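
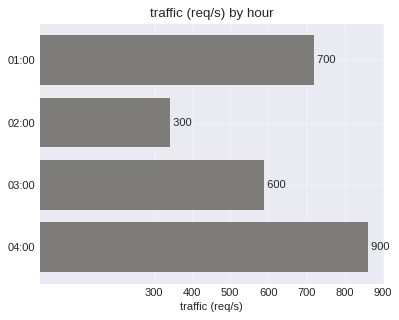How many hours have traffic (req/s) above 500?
3

Above 500: 01:00, 03:00, 04:00.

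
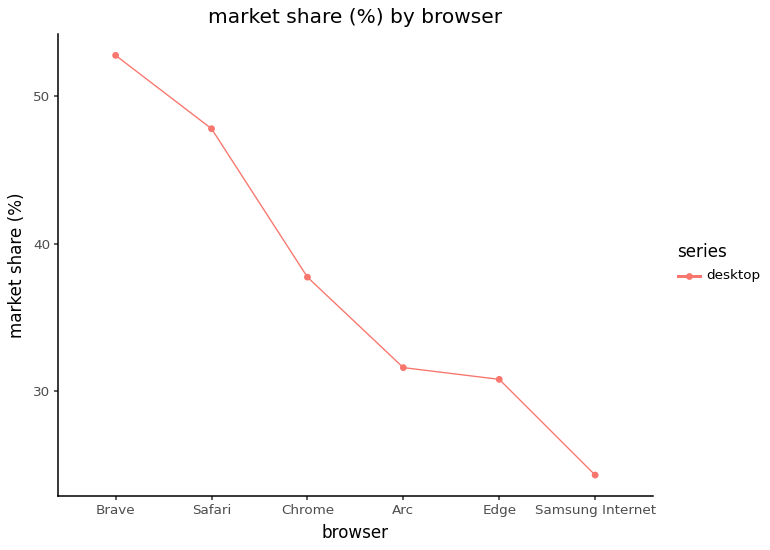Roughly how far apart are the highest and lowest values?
≈ 30

Max Brave ≈ 55, min Samsung Internet ≈ 25; range ≈ 30.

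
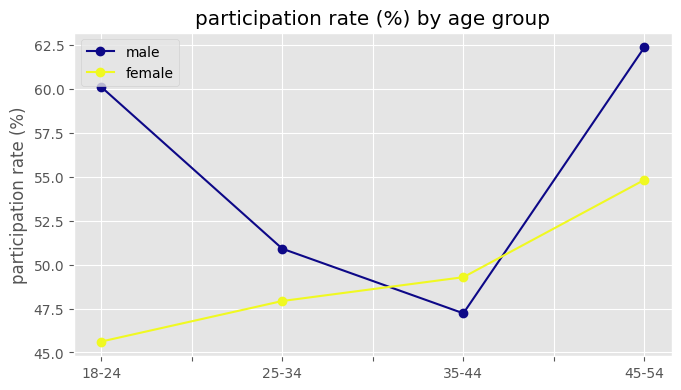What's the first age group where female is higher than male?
35-44

25-34: female ≈ 48 vs male ≈ 50 (not yet); 35-44: female ≈ 50 vs male ≈ 48 (first crossover).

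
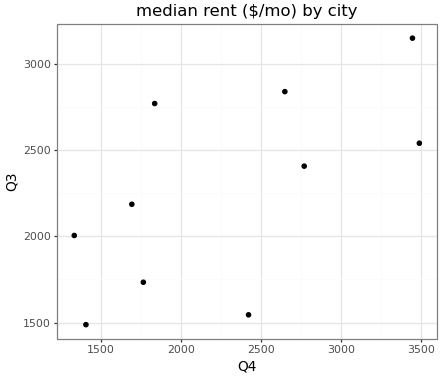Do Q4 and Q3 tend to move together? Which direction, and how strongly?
Points are positively correlated; moderate (|r| ≈ 0.6).

positive, moderate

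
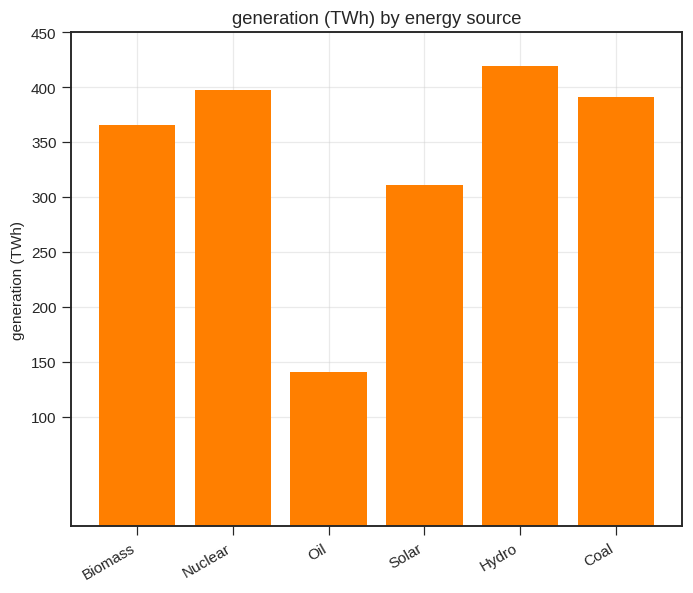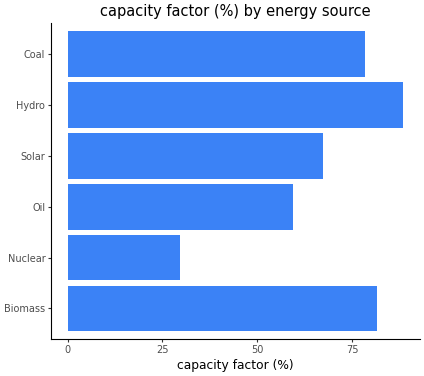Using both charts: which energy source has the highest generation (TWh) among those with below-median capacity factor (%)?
Nuclear

Chart 2 median capacity factor (%) ≈ 70; below-median energy sources: Nuclear, Oil, Solar. Among those, Nuclear has the highest generation (TWh) (≈ 400).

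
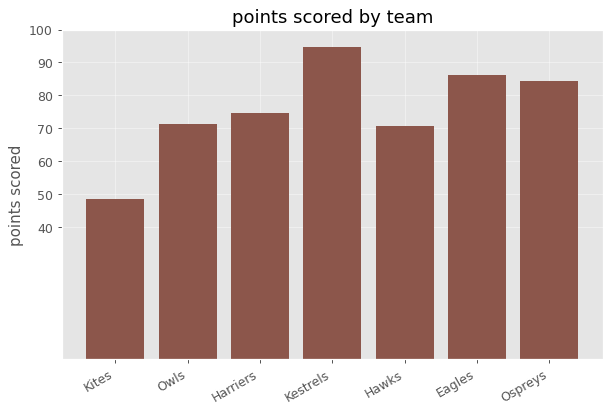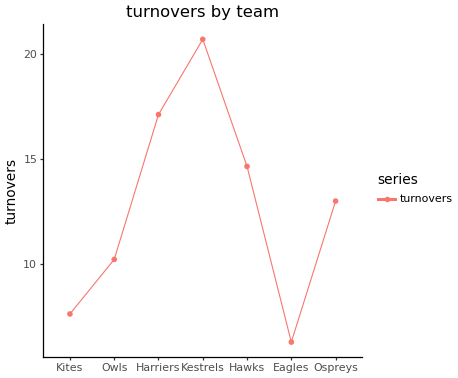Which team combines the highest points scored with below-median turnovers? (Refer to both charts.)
Eagles

Chart 2 median turnovers ≈ 14; below-median teams: Kites, Owls, Eagles. Among those, Eagles has the highest points scored (≈ 90).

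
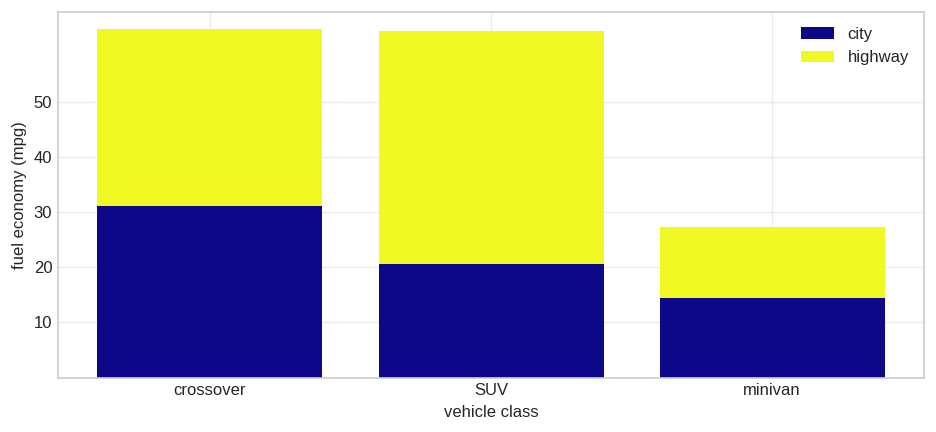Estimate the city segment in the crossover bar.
city top ≈ 30, bottom ≈ 0; segment ≈ 30.

≈ 30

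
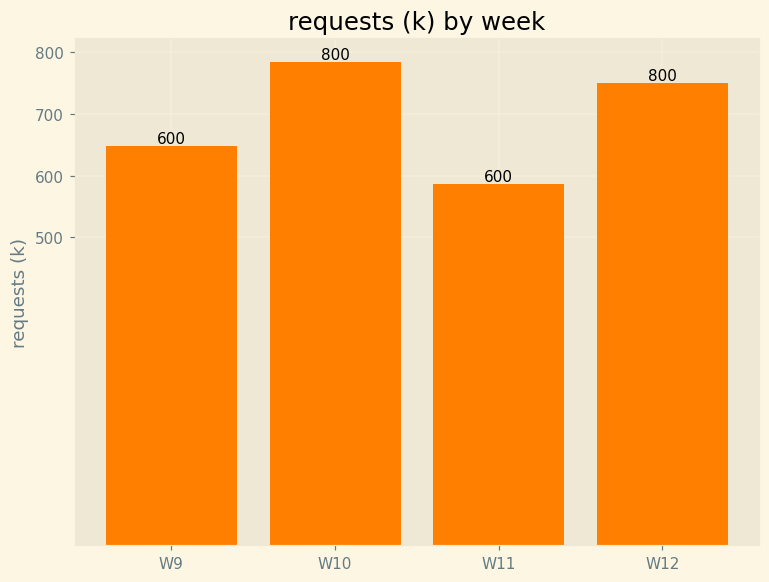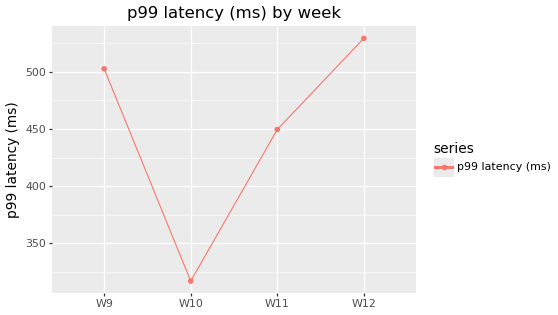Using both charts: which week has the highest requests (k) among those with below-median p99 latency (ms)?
Chart 2 median p99 latency (ms) ≈ 500; below-median weeks: W10, W11. Among those, W10 has the highest requests (k) (≈ 800).

W10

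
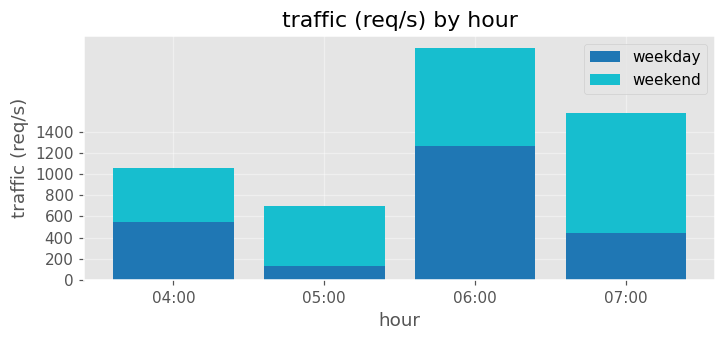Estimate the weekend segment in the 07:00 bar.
weekend top ≈ 1600, bottom ≈ 400; segment ≈ 1200.

≈ 1200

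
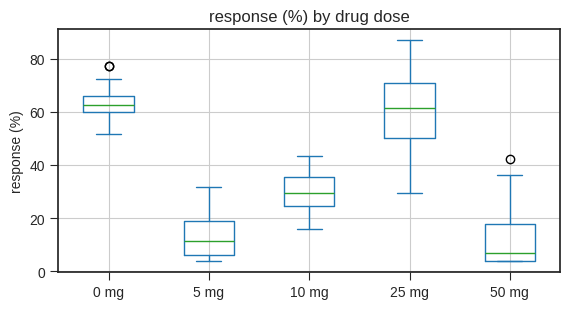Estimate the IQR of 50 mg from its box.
Q3 ≈ 20, Q1 ≈ 5; IQR ≈ 15.

≈ 15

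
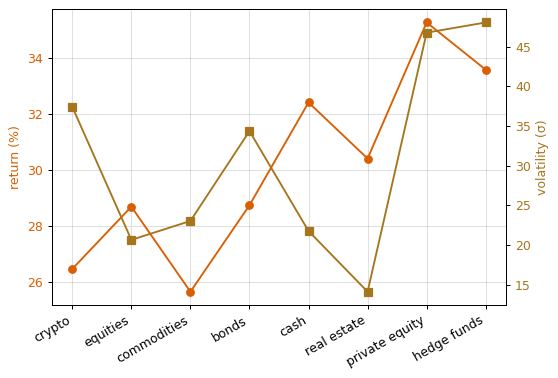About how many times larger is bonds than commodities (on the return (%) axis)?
≈ 1.12×

bonds ≈ 29, commodities ≈ 26; 29/26 ≈ 1.12.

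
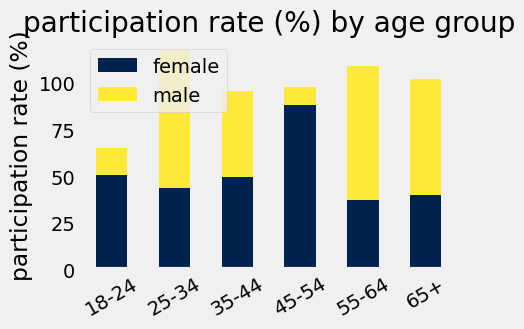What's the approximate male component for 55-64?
≈ 70

male top ≈ 110, bottom ≈ 40; segment ≈ 70.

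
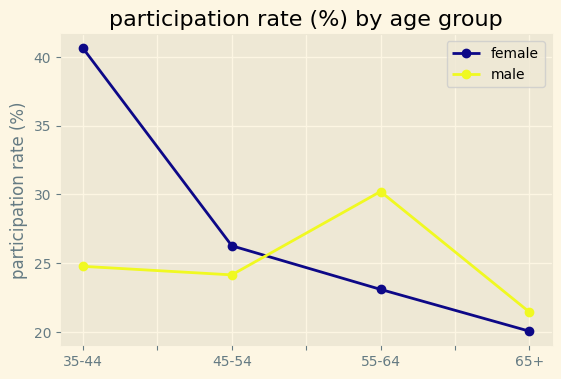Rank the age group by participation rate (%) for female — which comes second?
45-54

Top 3 for female: 35-44 ≈ 40, 45-54 ≈ 26, 55-64 ≈ 24.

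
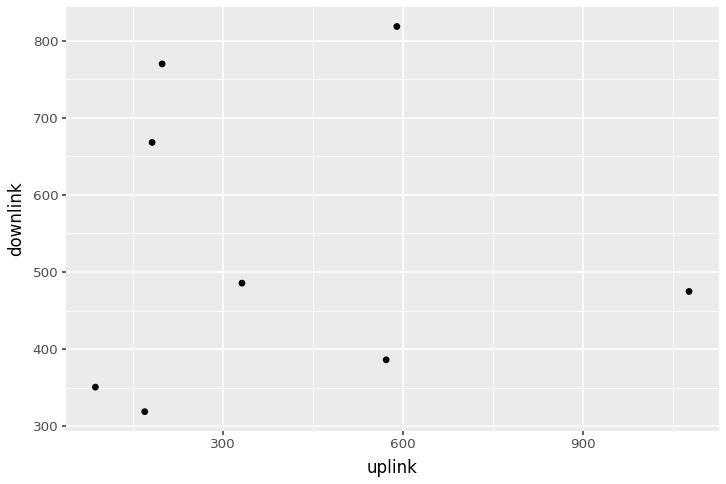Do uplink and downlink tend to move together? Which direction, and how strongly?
Points are roughly uncorrelated; weak (|r| ≈ 0.0).

no clear correlation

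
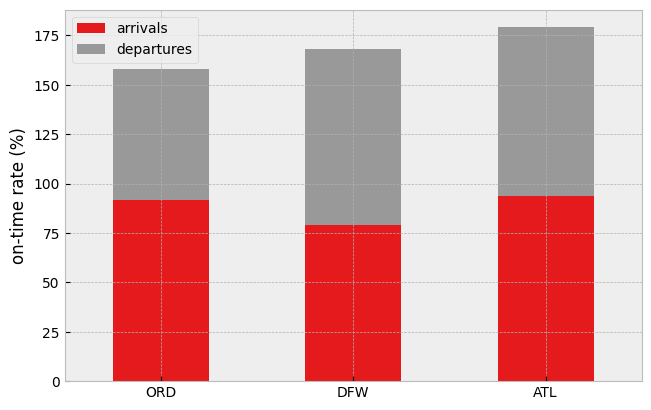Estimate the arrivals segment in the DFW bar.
≈ 80

arrivals top ≈ 80, bottom ≈ 0; segment ≈ 80.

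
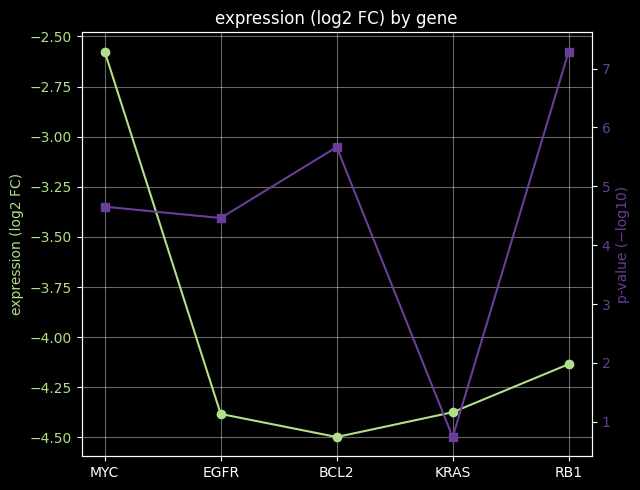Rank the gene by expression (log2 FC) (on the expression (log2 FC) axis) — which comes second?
RB1

Top 3 (on the expression (log2 FC) axis): MYC ≈ -2.6, RB1 ≈ -4.2, KRAS ≈ -4.4.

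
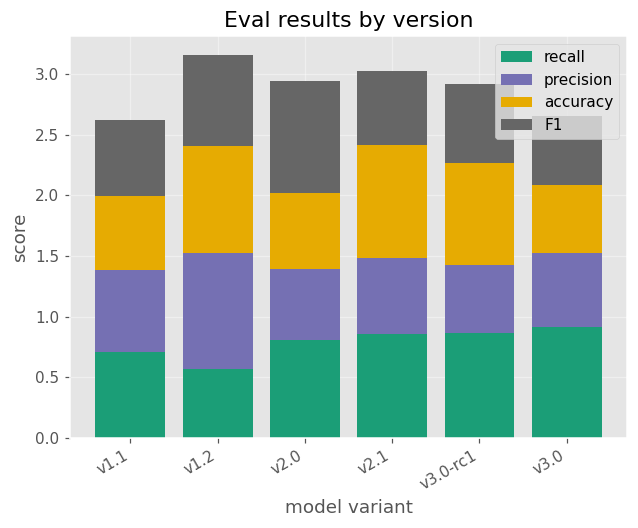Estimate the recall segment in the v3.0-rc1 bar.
recall top ≈ 1.0, bottom ≈ 0.0; segment ≈ 1.0.

≈ 1.0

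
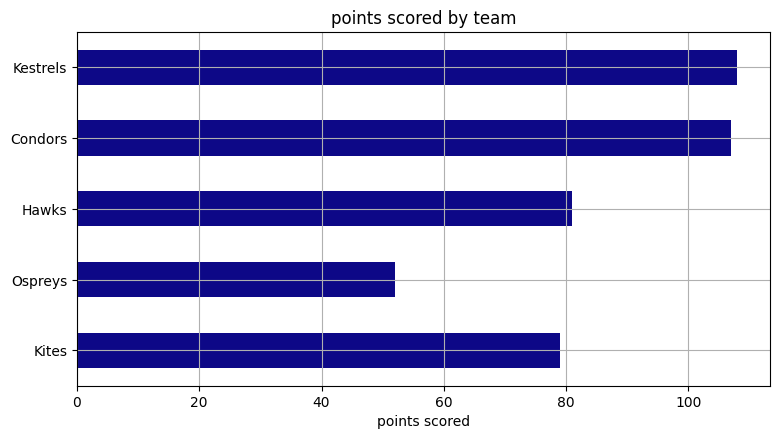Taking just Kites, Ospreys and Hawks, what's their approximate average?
≈ 70

(80 + 50 + 80) / 3 ≈ 70.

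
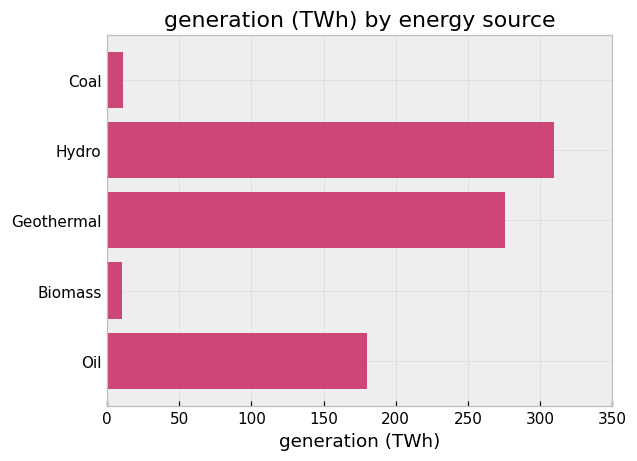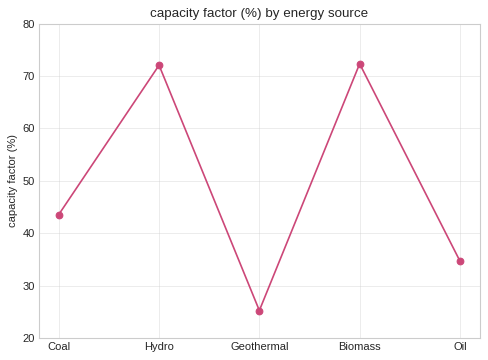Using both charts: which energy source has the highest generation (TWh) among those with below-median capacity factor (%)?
Geothermal

Chart 2 median capacity factor (%) ≈ 40; below-median energy sources: Geothermal, Oil. Among those, Geothermal has the highest generation (TWh) (≈ 300).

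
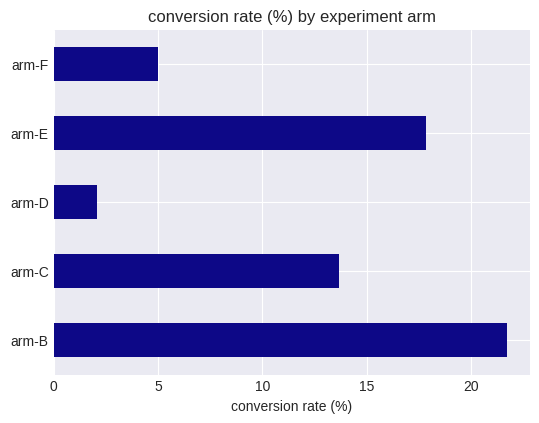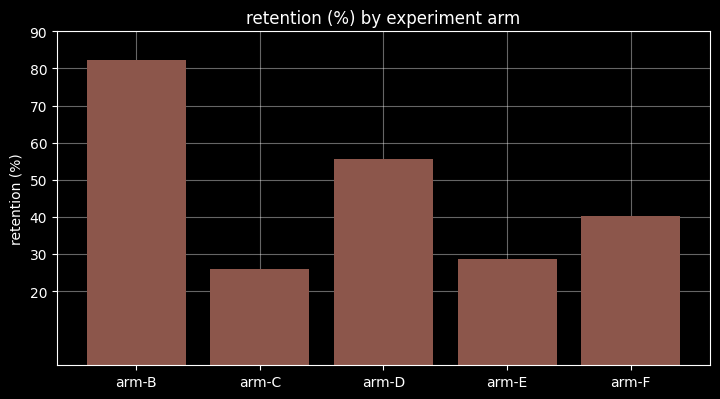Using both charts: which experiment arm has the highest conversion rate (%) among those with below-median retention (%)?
arm-E

Chart 2 median retention (%) ≈ 40; below-median experiment arms: arm-C, arm-E. Among those, arm-E has the highest conversion rate (%) (≈ 18).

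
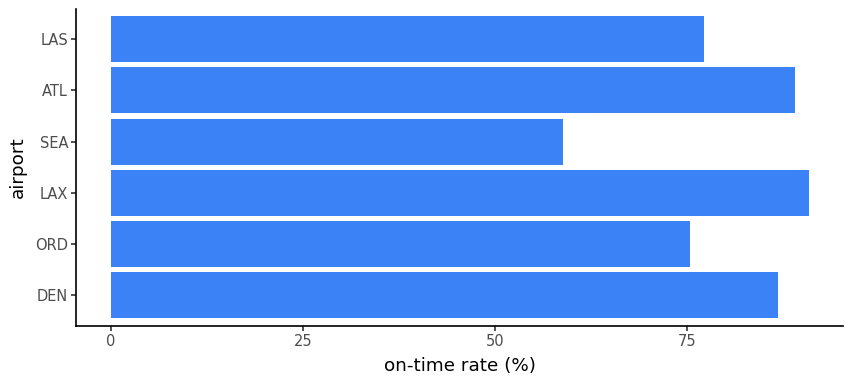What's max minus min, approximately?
Max LAX ≈ 90, min SEA ≈ 60; range ≈ 30.

≈ 30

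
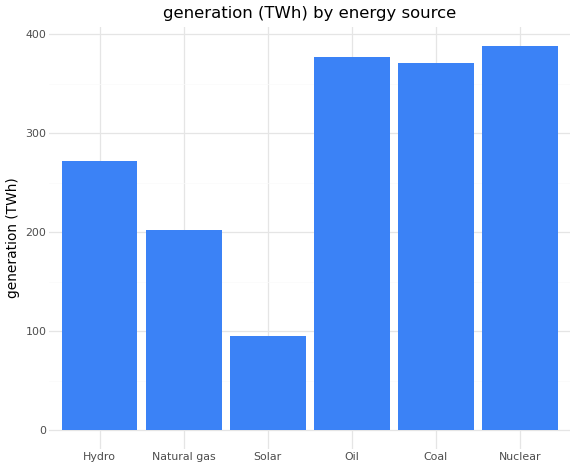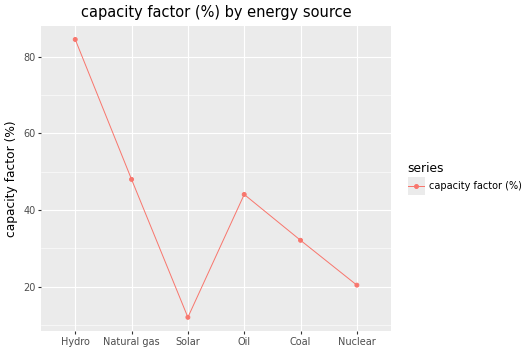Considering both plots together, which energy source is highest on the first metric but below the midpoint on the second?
Nuclear

Chart 2 median capacity factor (%) ≈ 40; below-median energy sources: Solar, Coal, Nuclear. Among those, Nuclear has the highest generation (TWh) (≈ 400).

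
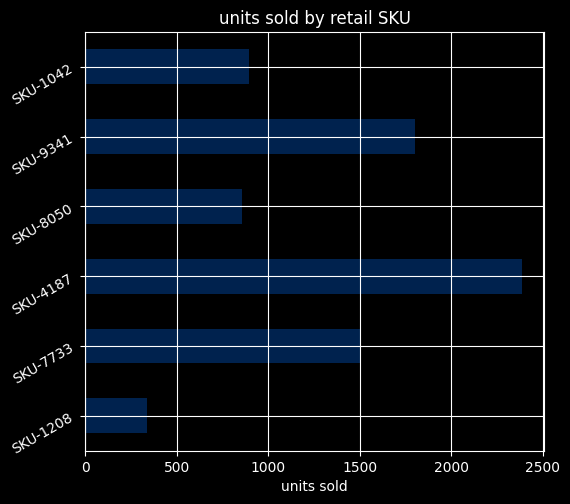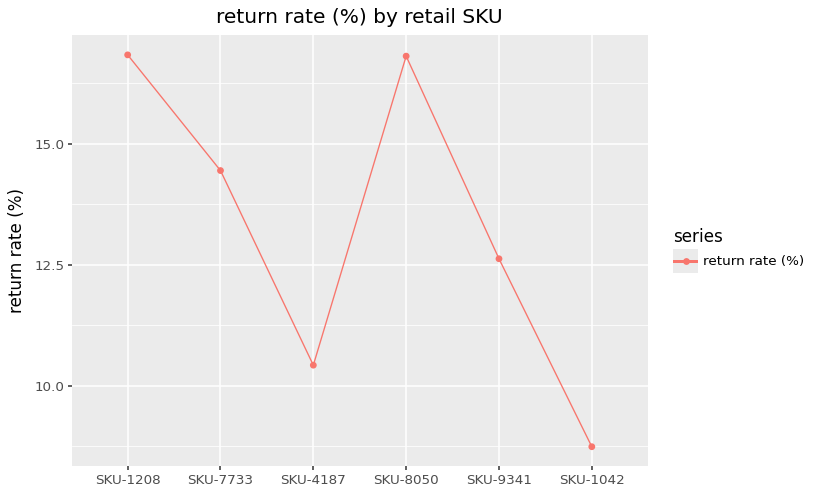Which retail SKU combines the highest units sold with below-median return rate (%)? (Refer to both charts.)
SKU-4187

Chart 2 median return rate (%) ≈ 14; below-median retail SKUs: SKU-4187, SKU-9341, SKU-1042. Among those, SKU-4187 has the highest units sold (≈ 2500).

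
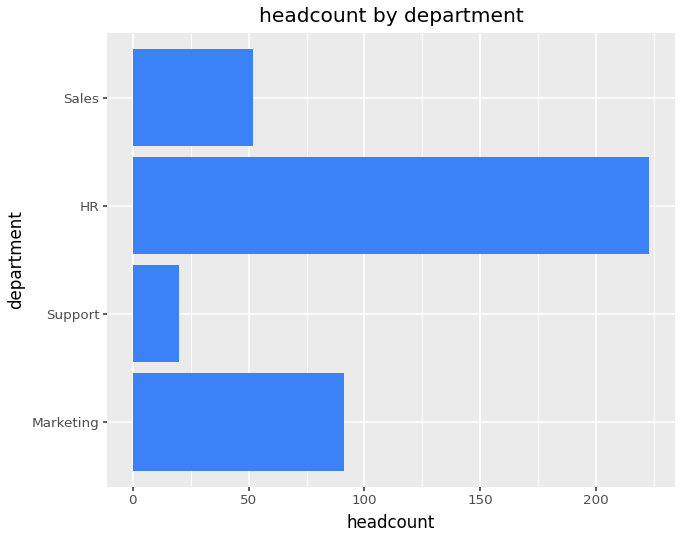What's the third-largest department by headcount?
Top 4: HR ≈ 220, Marketing ≈ 100, Sales ≈ 60, Support ≈ 20.

Sales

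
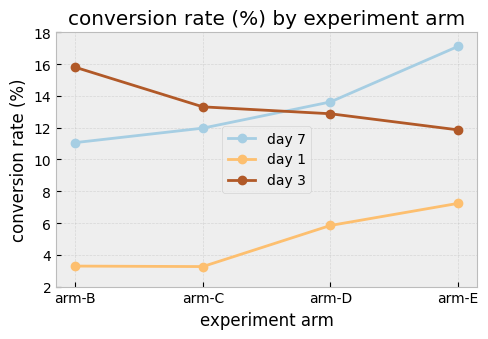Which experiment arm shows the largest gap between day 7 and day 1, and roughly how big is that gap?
arm-E, ≈ 10 %

arm-E: day 7 ≈ 18, day 1 ≈ 8 → gap ≈ 10. Next-largest (arm-C) is only ≈ 8.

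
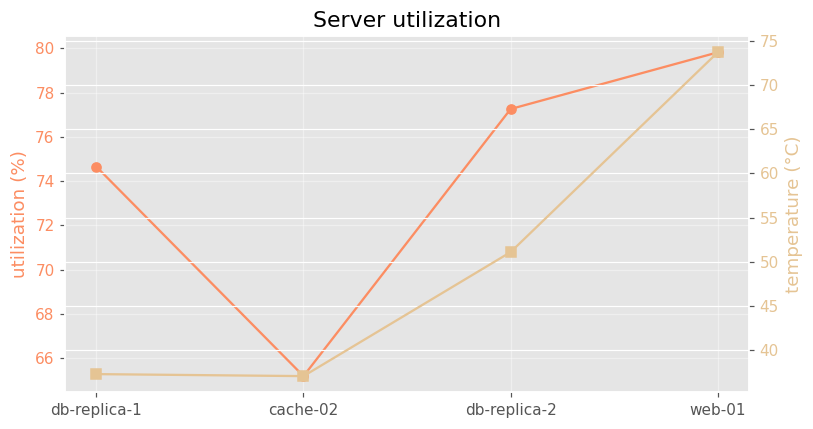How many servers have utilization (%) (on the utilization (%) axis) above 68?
3

Above 68: db-replica-1, db-replica-2, web-01.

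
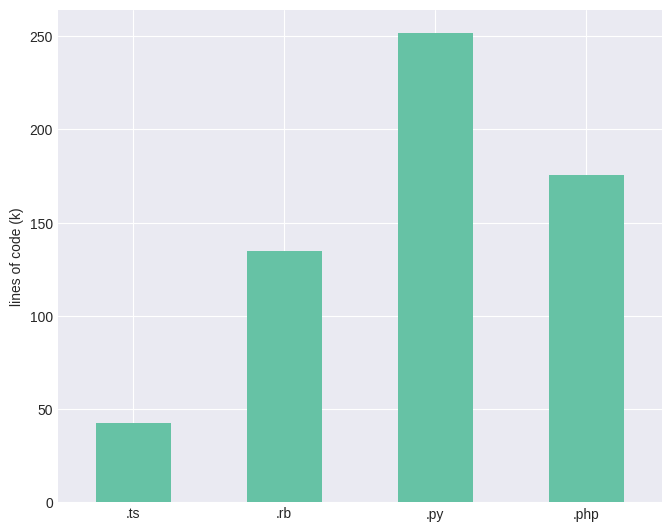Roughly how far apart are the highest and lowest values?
≈ 200

Max .py ≈ 250, min .ts ≈ 50; range ≈ 200.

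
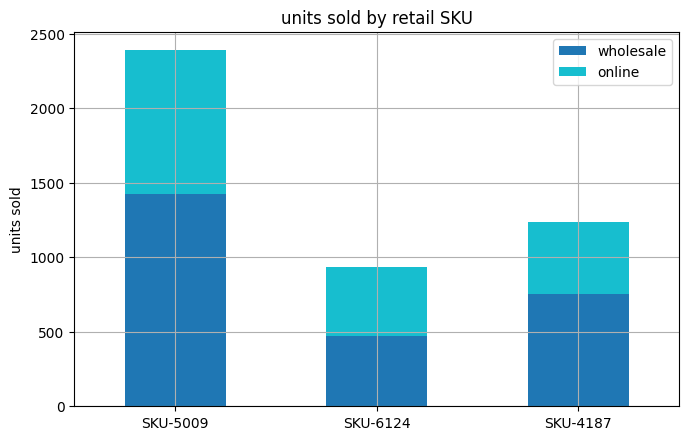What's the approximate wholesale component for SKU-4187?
wholesale top ≈ 800, bottom ≈ 0; segment ≈ 800.

≈ 800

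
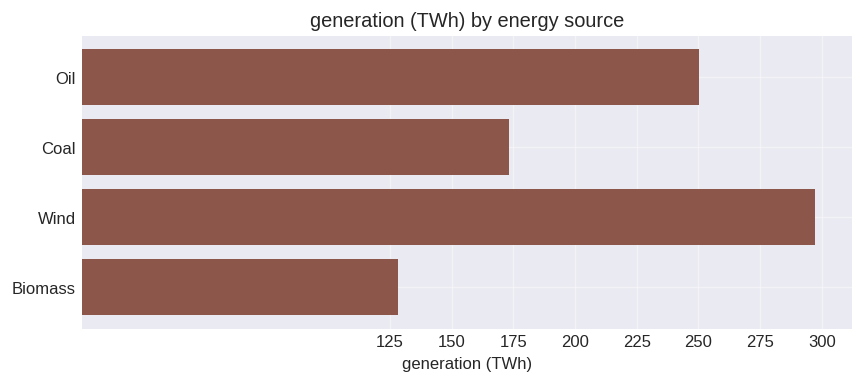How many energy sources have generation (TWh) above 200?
Above 200: Oil, Wind.

2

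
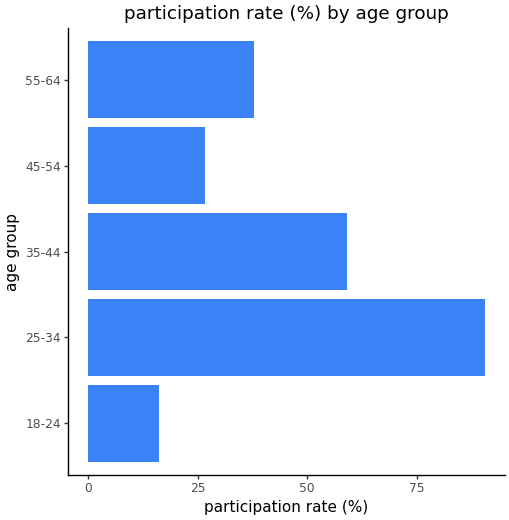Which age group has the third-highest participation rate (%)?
55-64

Top 4: 25-34 ≈ 90, 35-44 ≈ 60, 55-64 ≈ 40, 45-54 ≈ 30.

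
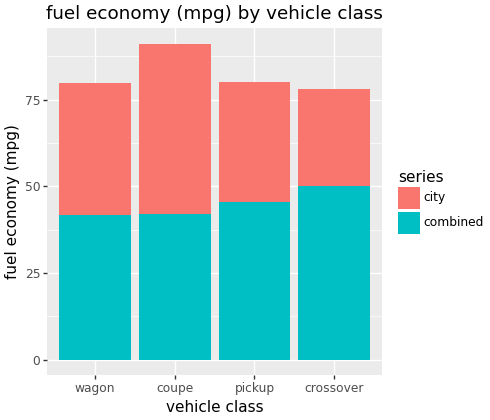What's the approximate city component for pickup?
city top ≈ 80, bottom ≈ 50; segment ≈ 30.

≈ 30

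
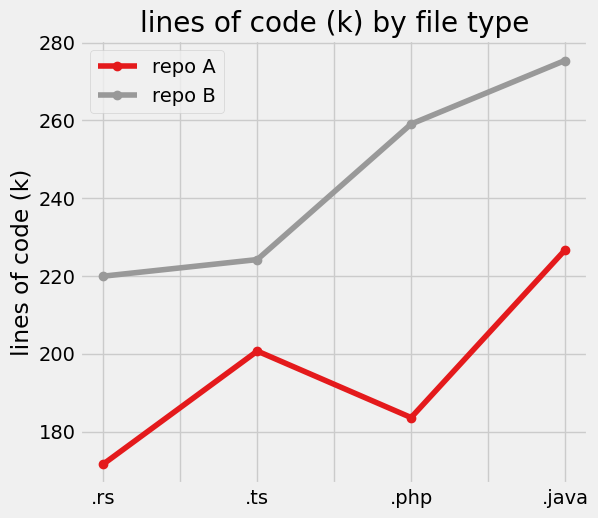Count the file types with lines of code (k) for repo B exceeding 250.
Above 250: .php, .java.

2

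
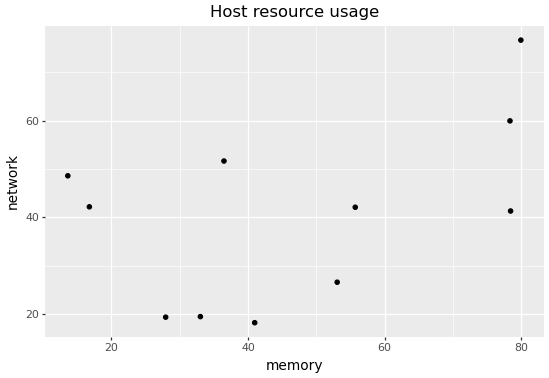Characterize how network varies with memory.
Points are positively correlated; moderate (|r| ≈ 0.5).

positive, moderate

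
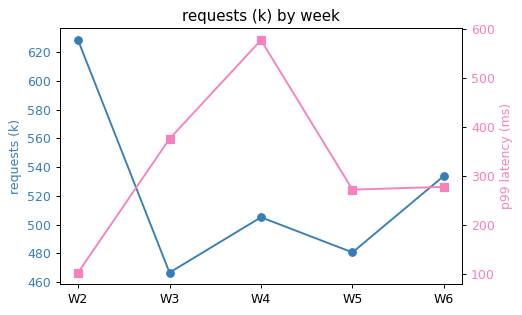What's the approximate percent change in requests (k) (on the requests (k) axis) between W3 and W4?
≈ +8.7%

W3 ≈ 460, W4 ≈ 500; (500 − 460) / 460 ≈ +8.7%.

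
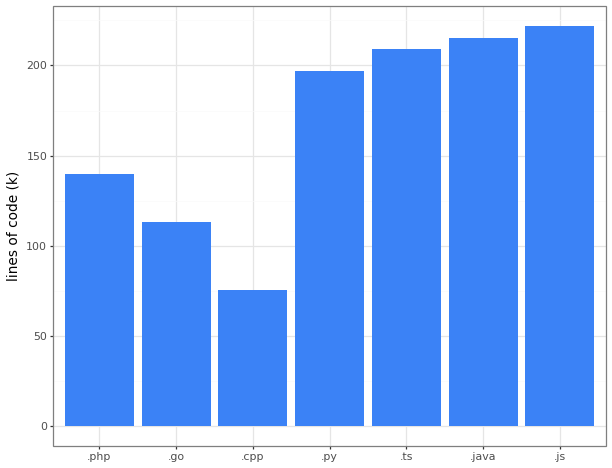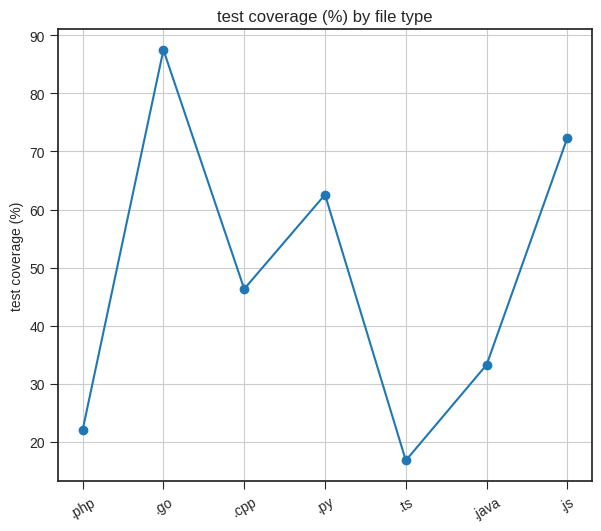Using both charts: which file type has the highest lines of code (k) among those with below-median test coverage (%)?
Chart 2 median test coverage (%) ≈ 50; below-median file types: .php, .ts, .java. Among those, .java has the highest lines of code (k) (≈ 225).

.java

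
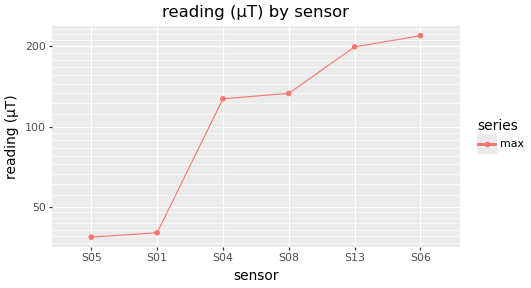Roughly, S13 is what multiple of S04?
≈ 1.67×

S13 ≈ 200, S04 ≈ 120; 200/120 ≈ 1.67.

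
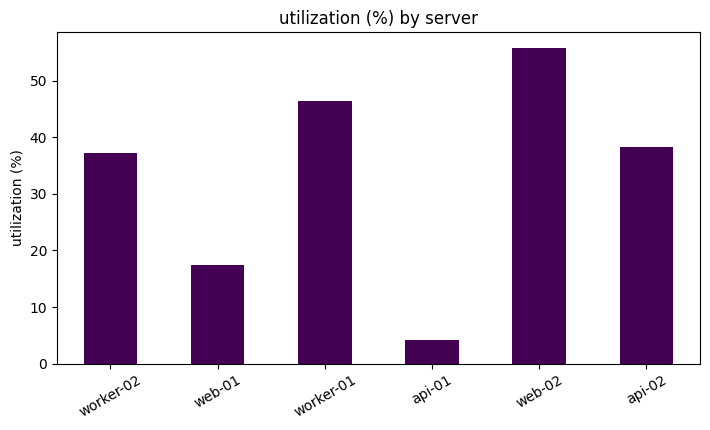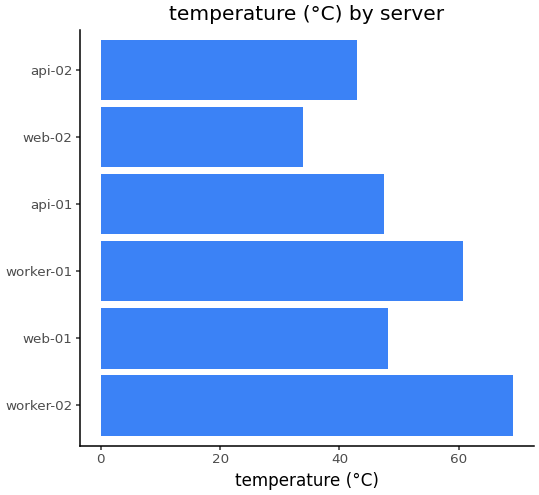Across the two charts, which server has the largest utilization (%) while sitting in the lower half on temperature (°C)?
Chart 2 median temperature (°C) ≈ 50; below-median servers: api-01, web-02, api-02. Among those, web-02 has the highest utilization (%) (≈ 60).

web-02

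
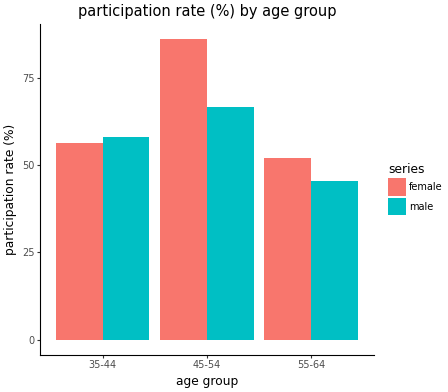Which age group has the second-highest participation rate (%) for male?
Top 3 for male: 45-54 ≈ 70, 35-44 ≈ 60, 55-64 ≈ 50.

35-44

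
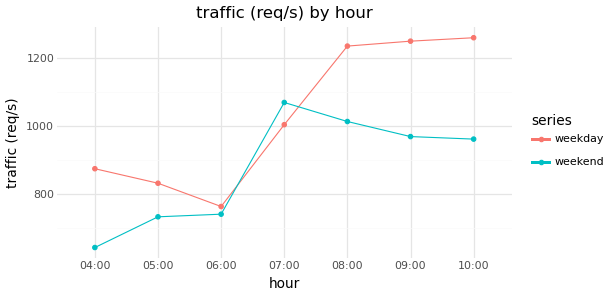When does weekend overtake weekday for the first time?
06:00: weekend ≈ 700 vs weekday ≈ 800 (not yet); 07:00: weekend ≈ 1100 vs weekday ≈ 1000 (first crossover).

07:00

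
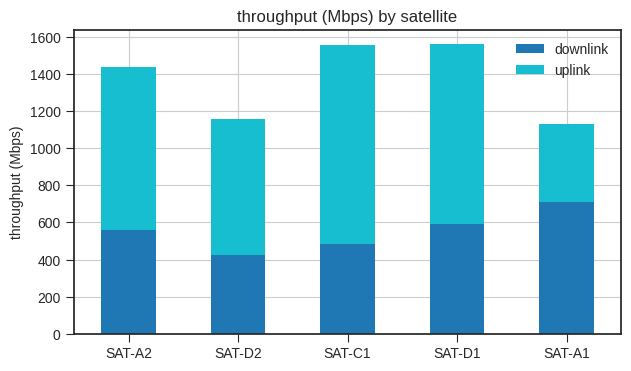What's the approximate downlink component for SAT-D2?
≈ 400

downlink top ≈ 400, bottom ≈ 0; segment ≈ 400.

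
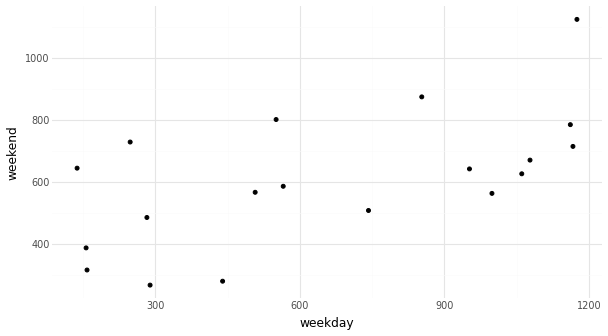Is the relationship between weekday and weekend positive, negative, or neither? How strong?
Points are positively correlated; moderate (|r| ≈ 0.6).

positive, moderate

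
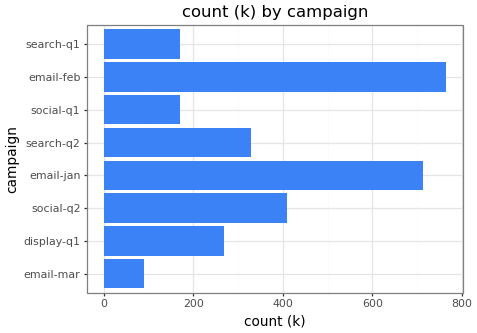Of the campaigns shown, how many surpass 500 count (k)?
2

Above 500: email-jan, email-feb.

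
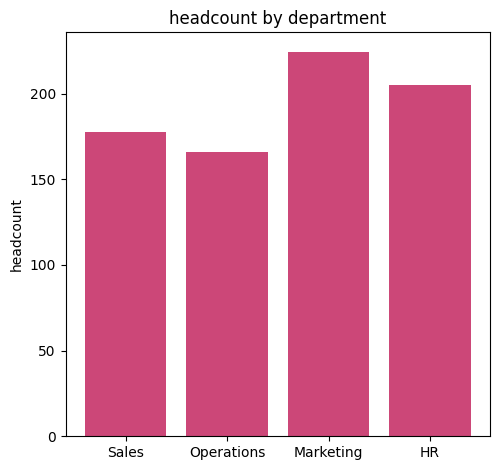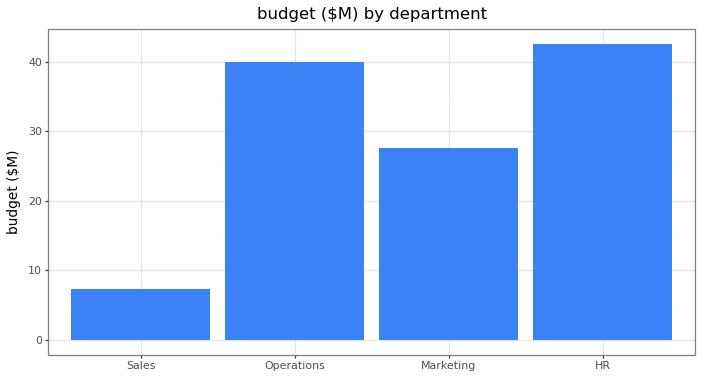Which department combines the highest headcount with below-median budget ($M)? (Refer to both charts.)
Marketing

Chart 2 median budget ($M) ≈ 35; below-median departments: Sales, Marketing. Among those, Marketing has the highest headcount (≈ 225).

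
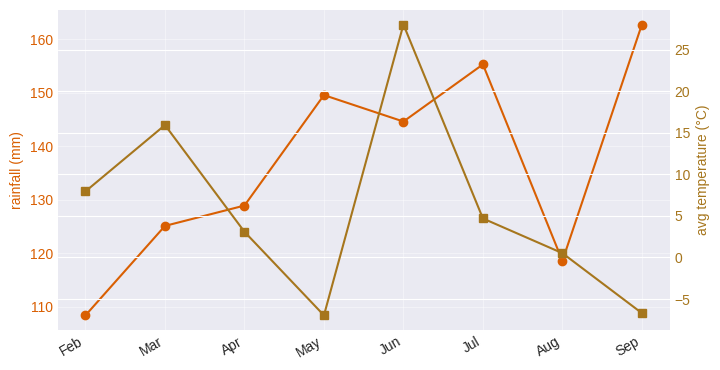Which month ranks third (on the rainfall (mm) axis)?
Top 4 (on the rainfall (mm) axis): Sep ≈ 165, Jul ≈ 155, May ≈ 150, Jun ≈ 145.

May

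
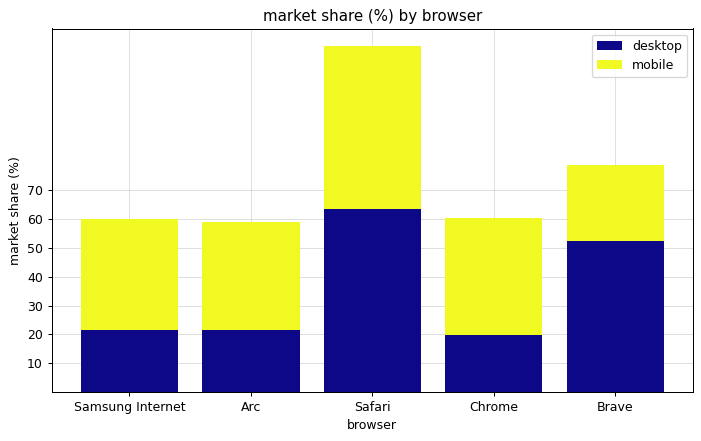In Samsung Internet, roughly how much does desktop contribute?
desktop top ≈ 20, bottom ≈ 0; segment ≈ 20.

≈ 20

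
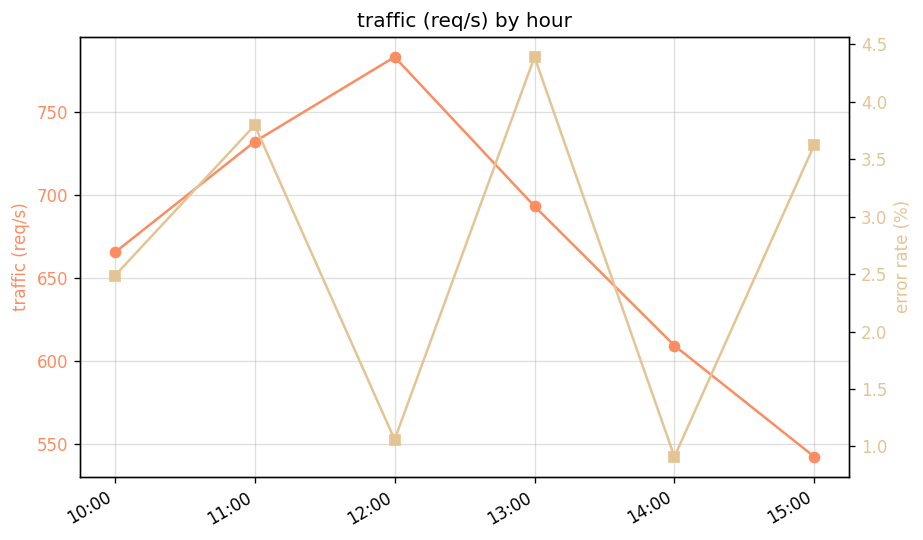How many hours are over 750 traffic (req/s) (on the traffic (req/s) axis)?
1

Above 750: 12:00.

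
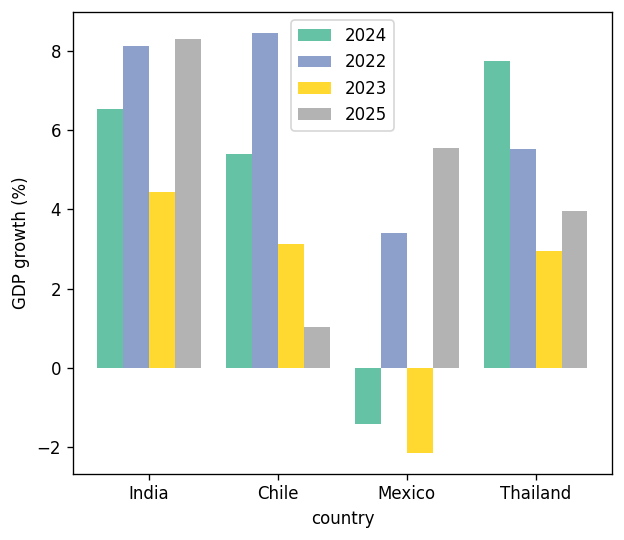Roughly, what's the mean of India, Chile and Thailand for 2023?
≈ 3

(4 + 3 + 3) / 3 ≈ 3.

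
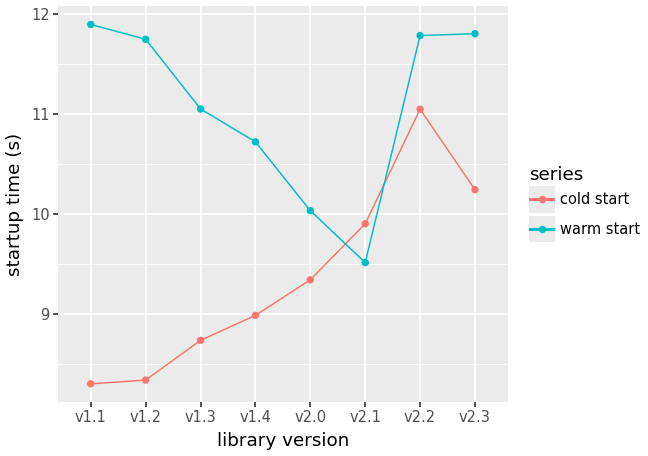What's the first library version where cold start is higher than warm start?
v2.0: cold start ≈ 9.5 vs warm start ≈ 10.0 (not yet); v2.1: cold start ≈ 10.0 vs warm start ≈ 9.5 (first crossover).

v2.1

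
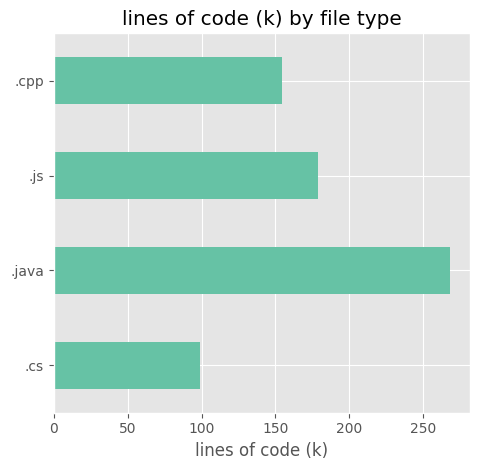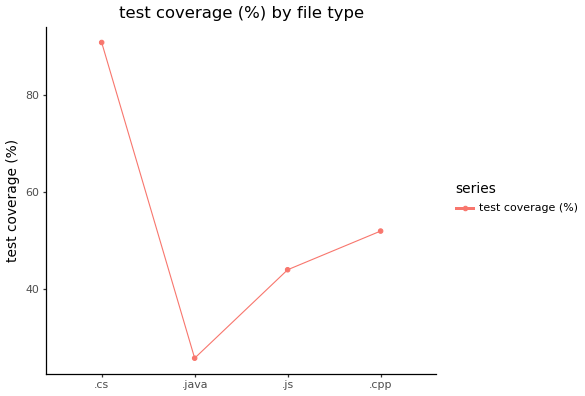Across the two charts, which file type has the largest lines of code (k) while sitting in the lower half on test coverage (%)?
Chart 2 median test coverage (%) ≈ 50; below-median file types: .java, .js. Among those, .java has the highest lines of code (k) (≈ 275).

.java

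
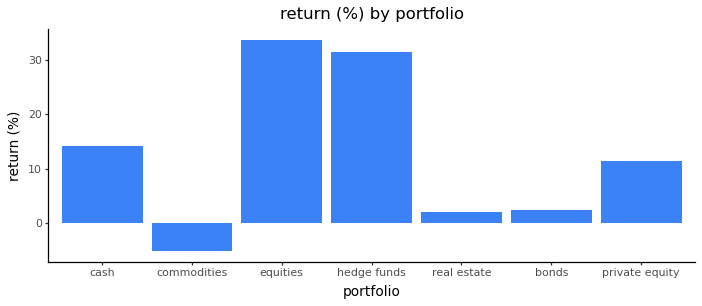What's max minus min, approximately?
≈ 40

Max equities ≈ 35, min commodities ≈ -5; range ≈ 40.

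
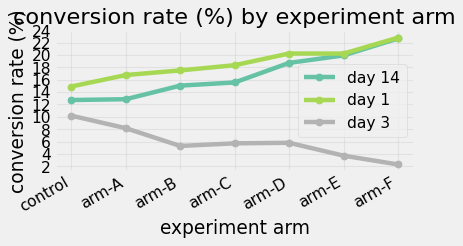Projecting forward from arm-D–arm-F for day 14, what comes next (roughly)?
Last three: 18, 20, 22 → slope ≈ 2/step → next ≈ 24.

≈ 24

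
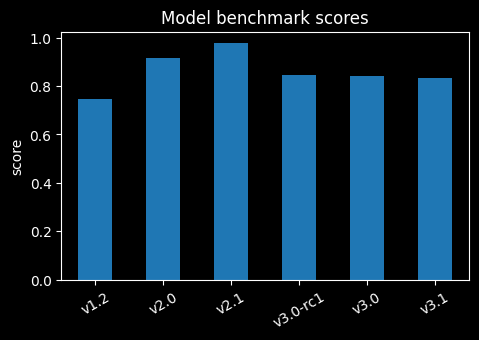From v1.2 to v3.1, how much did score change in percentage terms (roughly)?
v1.2 ≈ 0.7, v3.1 ≈ 0.8; (0.8 − 0.7) / 0.7 ≈ +14.3%.

≈ +14.3%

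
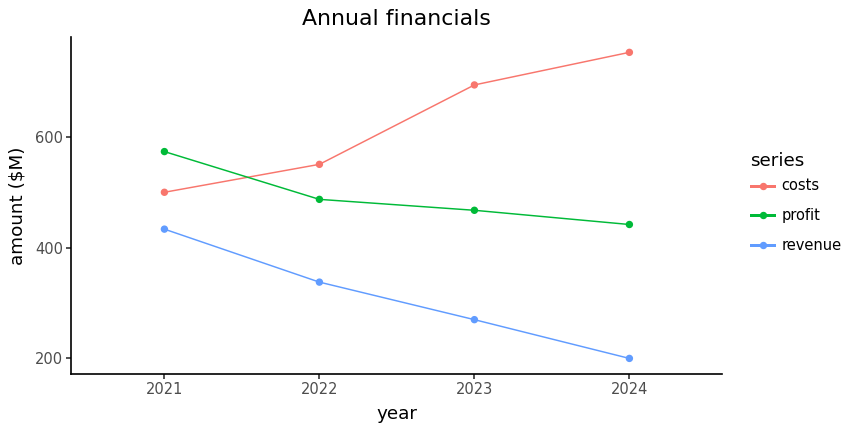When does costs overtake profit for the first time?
2021: costs ≈ 500 vs profit ≈ 550 (not yet); 2022: costs ≈ 550 vs profit ≈ 500 (first crossover).

2022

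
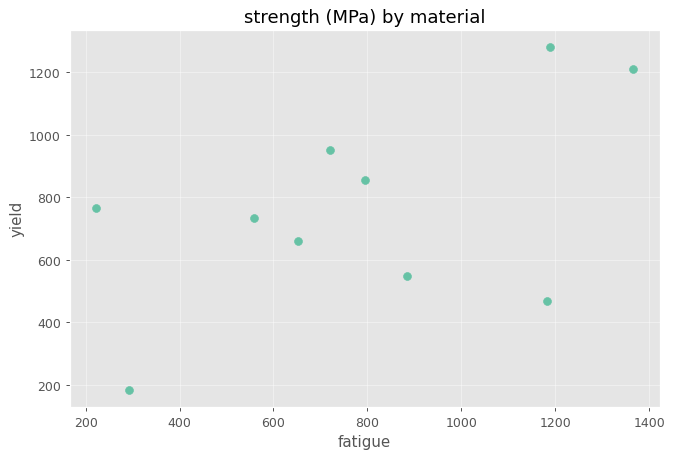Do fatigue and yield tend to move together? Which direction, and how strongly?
Points are positively correlated; moderate (|r| ≈ 0.5).

positive, moderate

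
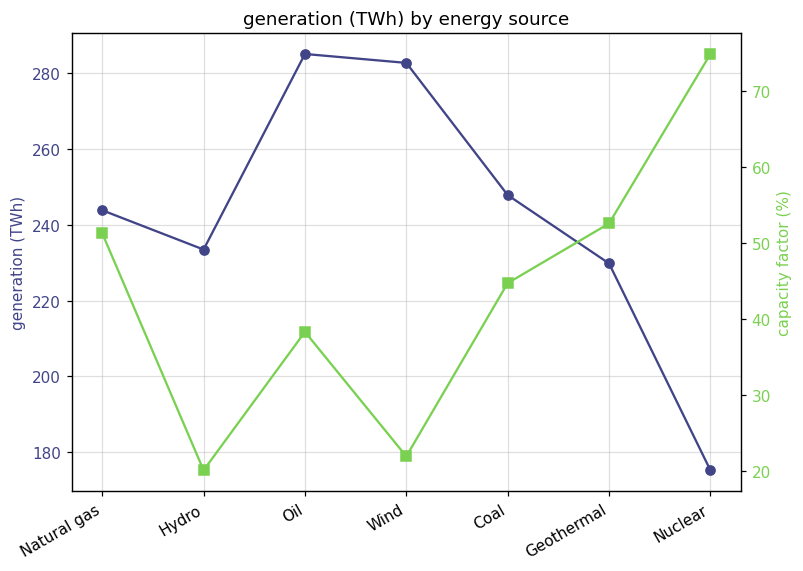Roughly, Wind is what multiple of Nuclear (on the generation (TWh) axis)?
Wind ≈ 280, Nuclear ≈ 180; 280/180 ≈ 1.56.

≈ 1.56×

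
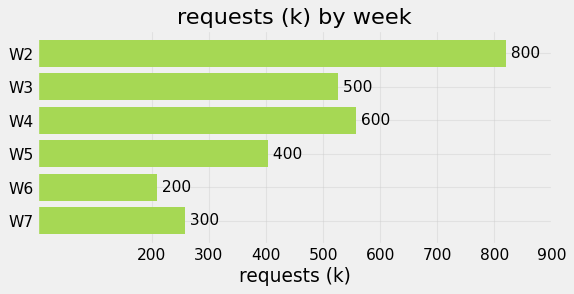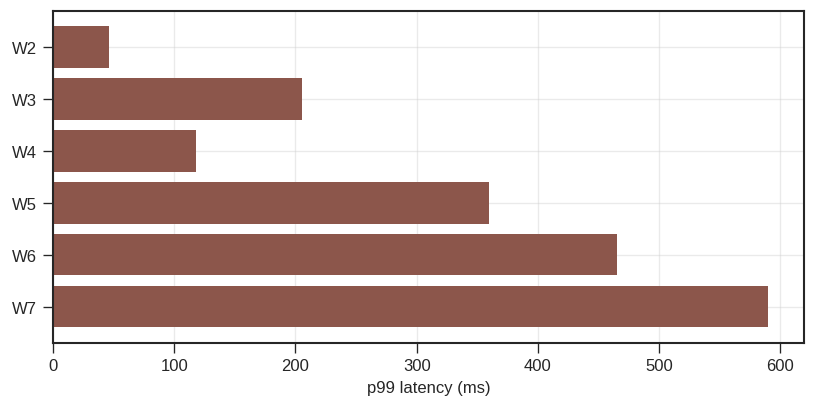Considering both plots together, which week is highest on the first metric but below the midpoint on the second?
Chart 2 median p99 latency (ms) ≈ 300; below-median weeks: W2, W3, W4. Among those, W2 has the highest requests (k) (≈ 800).

W2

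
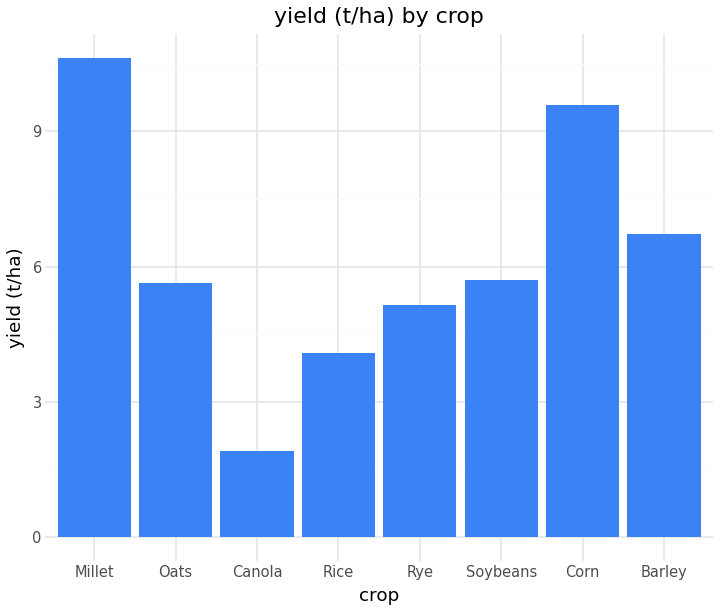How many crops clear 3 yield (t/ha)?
Above 3: Millet, Oats, Rice, Rye, Soybeans, Corn, Barley.

7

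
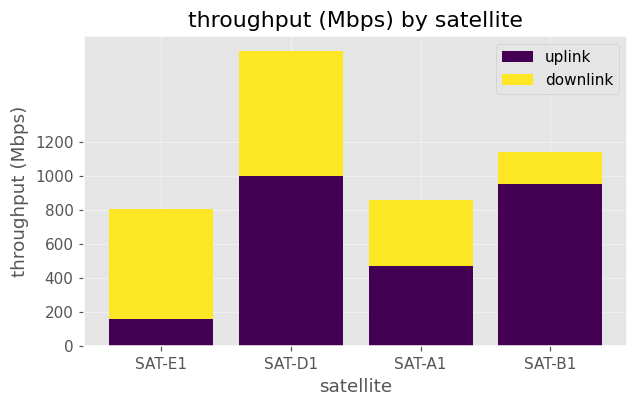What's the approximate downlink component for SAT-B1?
downlink top ≈ 1200, bottom ≈ 1000; segment ≈ 200.

≈ 200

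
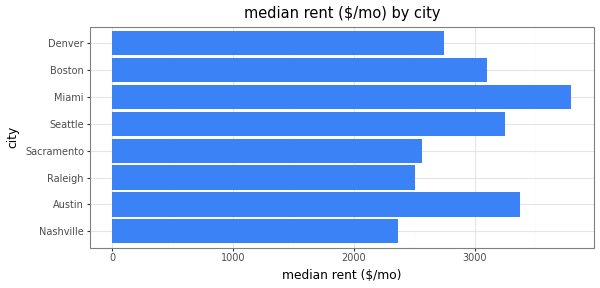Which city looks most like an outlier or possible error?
Miami ≈ 4000; the rest sit between ≈ 2500 and ≈ 3500.

Miami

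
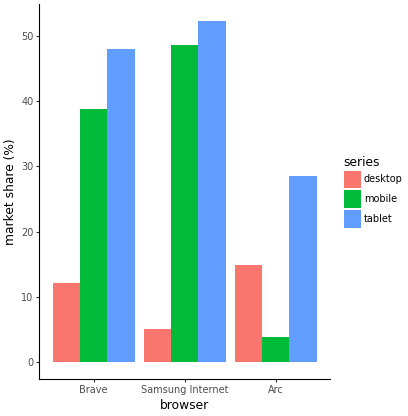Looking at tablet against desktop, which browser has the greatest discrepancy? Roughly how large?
Samsung Internet, ≈ 45 %

Samsung Internet: tablet ≈ 50, desktop ≈ 5 → gap ≈ 45. Next-largest (Brave) is only ≈ 40.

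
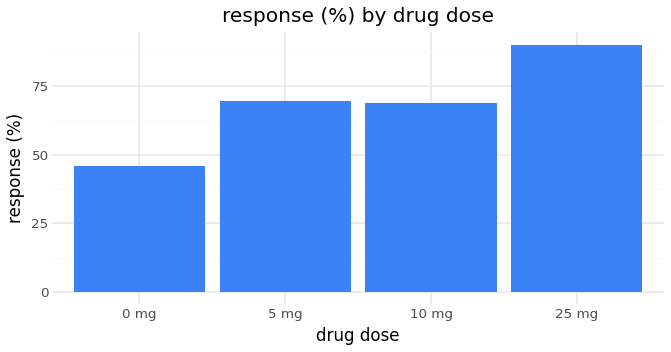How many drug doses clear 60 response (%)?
Above 60: 5 mg, 10 mg, 25 mg.

3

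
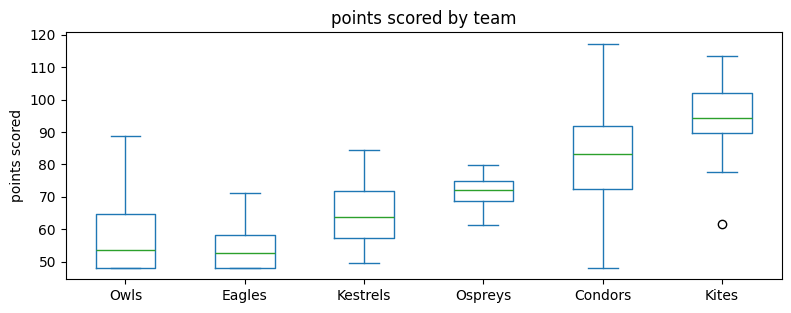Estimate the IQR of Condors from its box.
Q3 ≈ 90, Q1 ≈ 70; IQR ≈ 20.

≈ 20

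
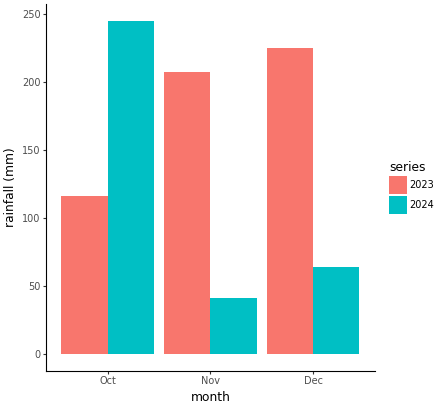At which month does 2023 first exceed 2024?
Oct: 2023 ≈ 125 vs 2024 ≈ 250 (not yet); Nov: 2023 ≈ 200 vs 2024 ≈ 50 (first crossover).

Nov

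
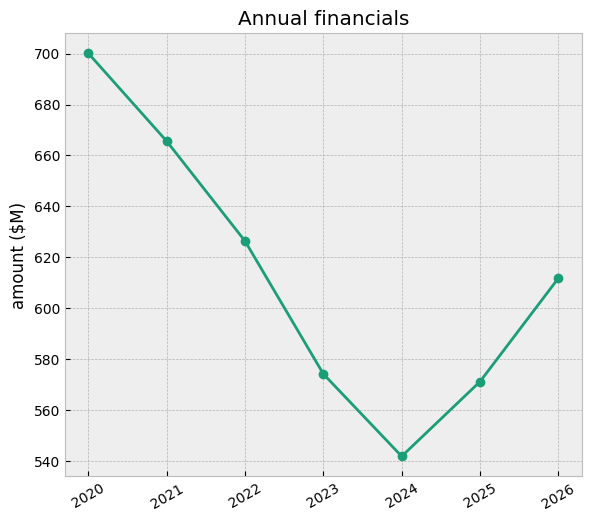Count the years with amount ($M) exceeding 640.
Above 640: 2020, 2021.

2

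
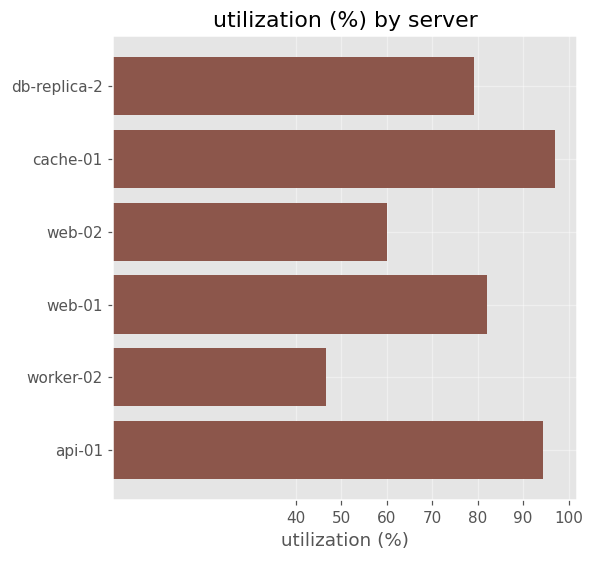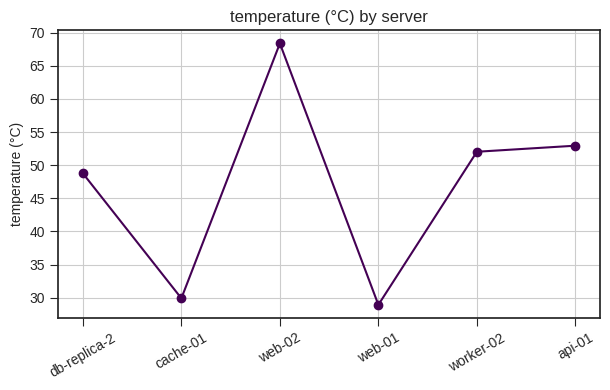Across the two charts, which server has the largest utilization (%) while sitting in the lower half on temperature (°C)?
Chart 2 median temperature (°C) ≈ 50; below-median servers: db-replica-2, cache-01, web-01. Among those, cache-01 has the highest utilization (%) (≈ 100).

cache-01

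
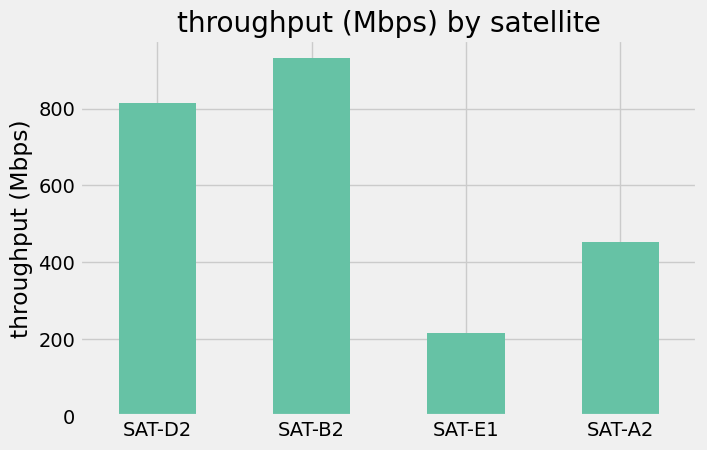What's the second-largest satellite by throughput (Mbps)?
Top 3: SAT-B2 ≈ 900, SAT-D2 ≈ 800, SAT-A2 ≈ 500.

SAT-D2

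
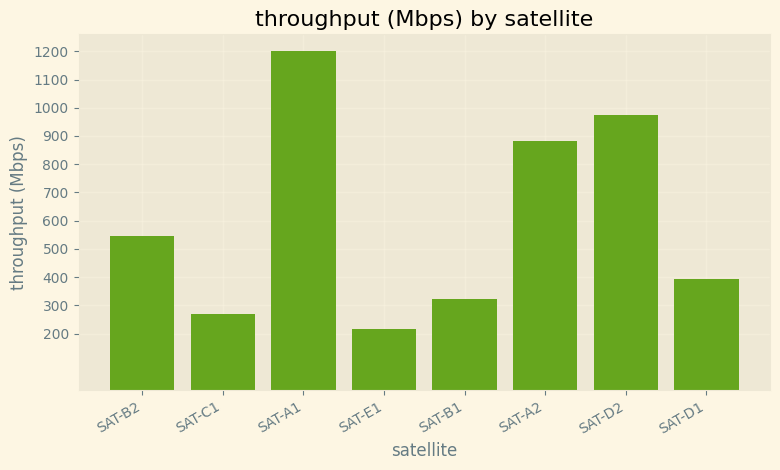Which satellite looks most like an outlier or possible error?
SAT-A1

SAT-A1 ≈ 1200; the rest sit between ≈ 200 and ≈ 1000.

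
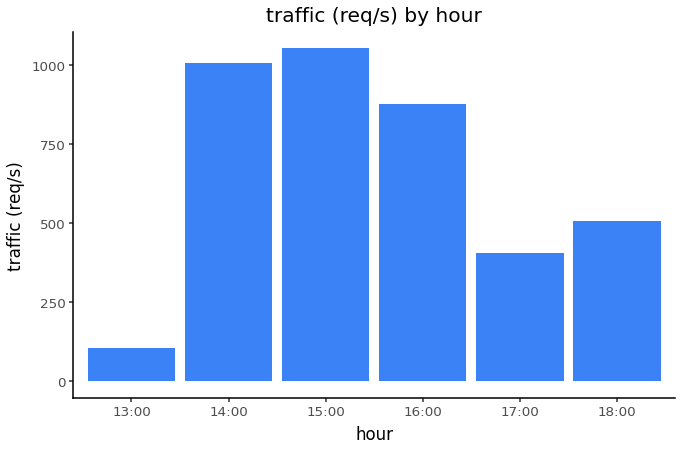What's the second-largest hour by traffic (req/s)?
Top 3: 15:00 ≈ 1100, 14:00 ≈ 1000, 16:00 ≈ 900.

14:00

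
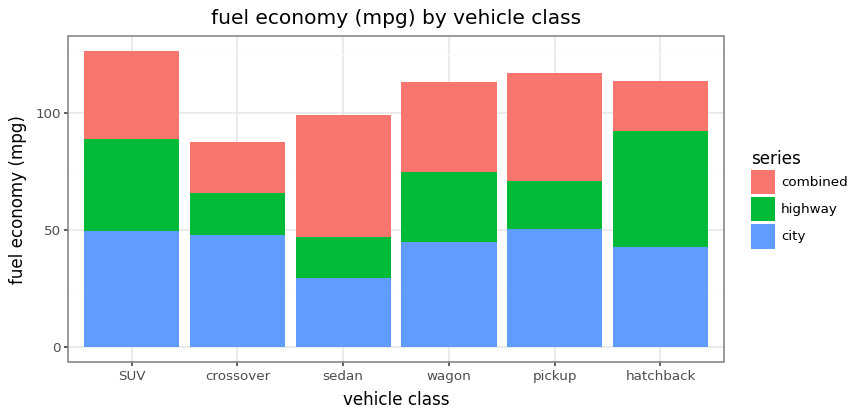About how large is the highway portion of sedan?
≈ 20

highway top ≈ 40, bottom ≈ 20; segment ≈ 20.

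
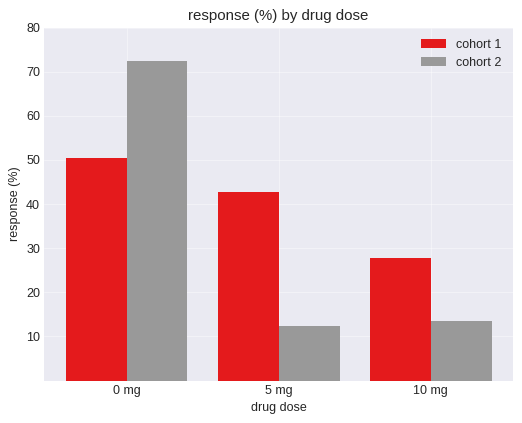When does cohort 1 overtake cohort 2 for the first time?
0 mg: cohort 1 ≈ 50 vs cohort 2 ≈ 70 (not yet); 5 mg: cohort 1 ≈ 40 vs cohort 2 ≈ 10 (first crossover).

5 mg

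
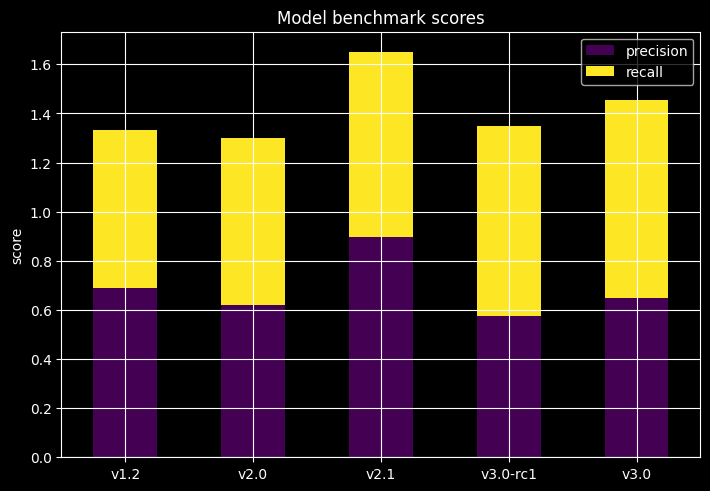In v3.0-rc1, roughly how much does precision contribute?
precision top ≈ 0.6, bottom ≈ 0.0; segment ≈ 0.6.

≈ 0.6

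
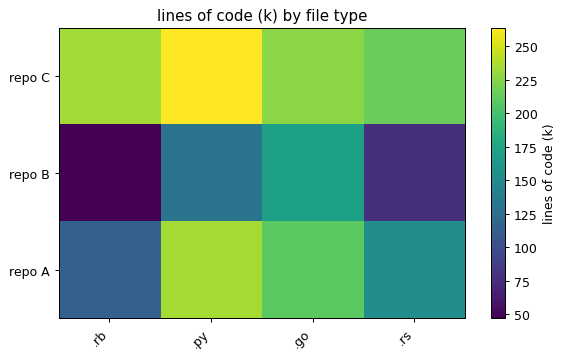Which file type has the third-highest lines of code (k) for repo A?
.rs

Top 4 for repo A: .py ≈ 240, .go ≈ 200, .rs ≈ 160, .rb ≈ 120.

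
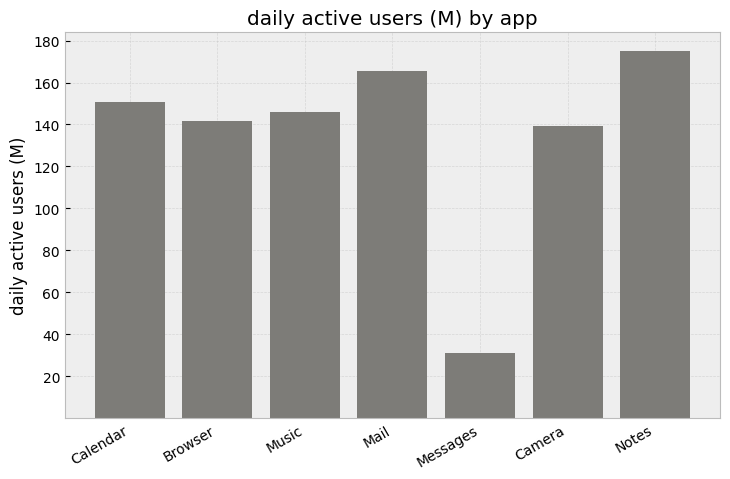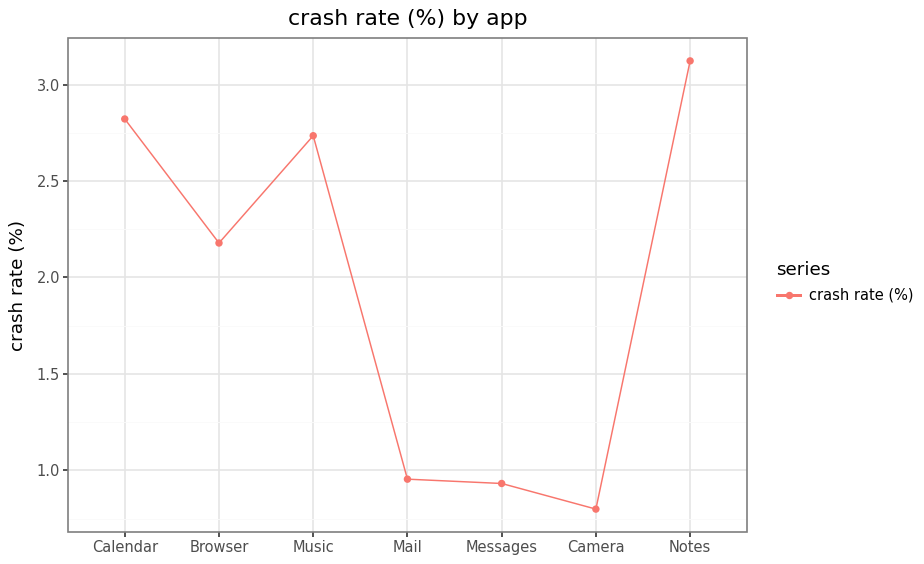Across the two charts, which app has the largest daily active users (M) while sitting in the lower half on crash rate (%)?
Mail

Chart 2 median crash rate (%) ≈ 2; below-median apps: Mail, Messages, Camera. Among those, Mail has the highest daily active users (M) (≈ 160).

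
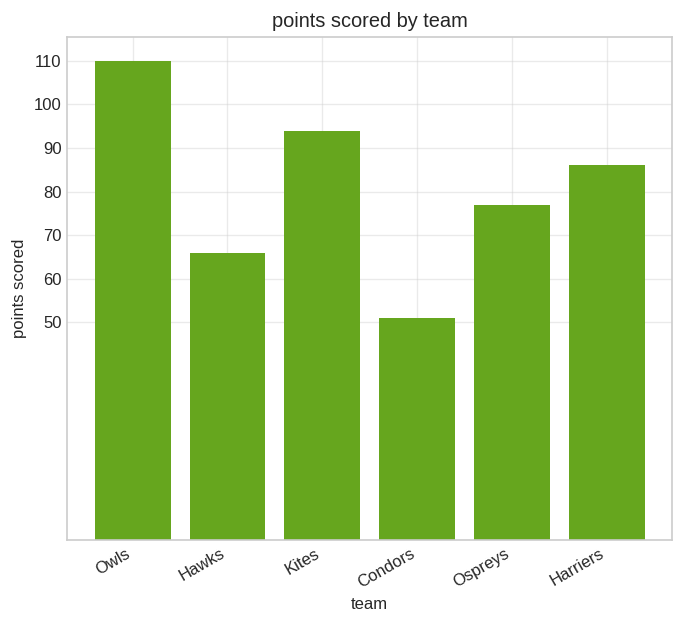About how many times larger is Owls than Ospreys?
Owls ≈ 110, Ospreys ≈ 80; 110/80 ≈ 1.38.

≈ 1.38×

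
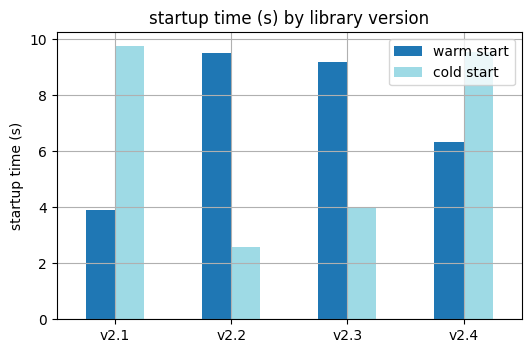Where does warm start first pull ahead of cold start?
v2.1: warm start ≈ 4 vs cold start ≈ 10 (not yet); v2.2: warm start ≈ 10 vs cold start ≈ 3 (first crossover).

v2.2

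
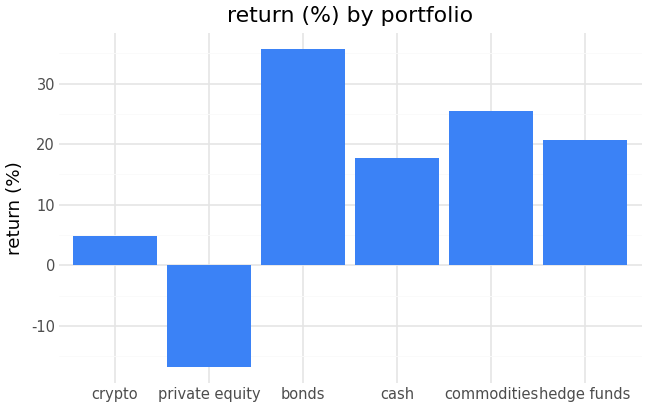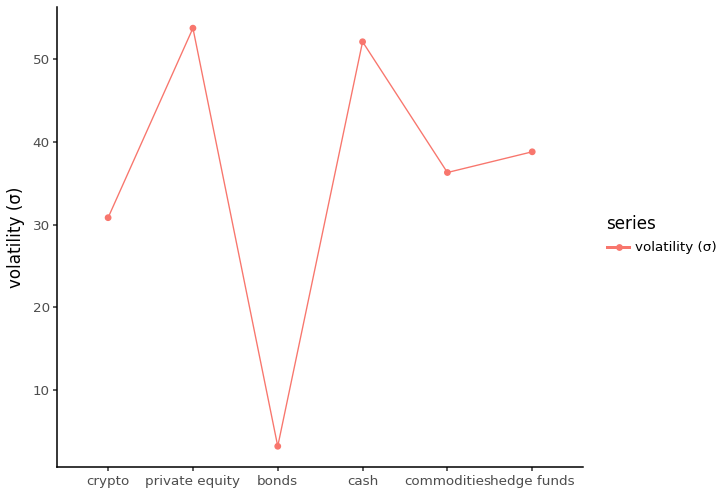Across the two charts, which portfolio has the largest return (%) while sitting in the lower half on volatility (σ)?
bonds

Chart 2 median volatility (σ) ≈ 40; below-median portfolios: crypto, bonds, commodities. Among those, bonds has the highest return (%) (≈ 35).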